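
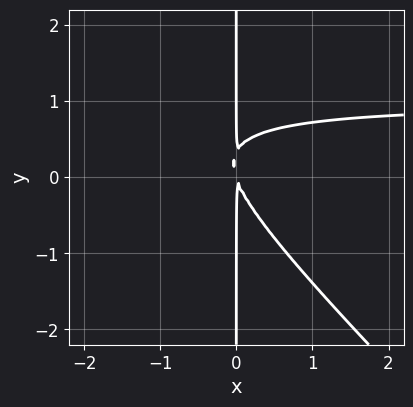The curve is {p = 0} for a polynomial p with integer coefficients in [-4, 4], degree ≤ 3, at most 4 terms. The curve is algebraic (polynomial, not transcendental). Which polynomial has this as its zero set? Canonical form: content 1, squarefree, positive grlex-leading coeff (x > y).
3*x^2*y + 3*x*y^2 - 3*x^2 - x*y

deg p = 3. No degree-2 curve has this shape.
Observable constraints: every point of the y-axis in the box is on the curve.
These observations pin down the coefficients.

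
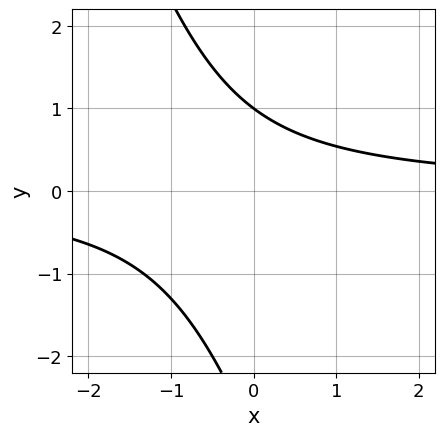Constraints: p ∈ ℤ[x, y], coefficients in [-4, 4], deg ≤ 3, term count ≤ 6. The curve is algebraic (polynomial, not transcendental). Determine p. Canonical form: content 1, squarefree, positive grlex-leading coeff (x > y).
3*x*y + y^2 + 2*y - 3

(a) The degree is 2 — no degree-1 curve has this shape.
(b) From the visible intercepts: it meets the y-axis at y = 1 (among the integer gridlines); it misses every integer gridline on the x-axis.
(c) The integer polynomial consistent with all of this is the stated p.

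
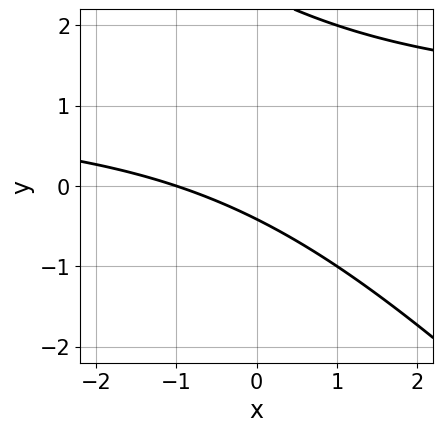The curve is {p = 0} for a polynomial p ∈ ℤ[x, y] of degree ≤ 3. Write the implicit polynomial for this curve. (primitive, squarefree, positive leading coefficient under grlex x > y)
x*y + y^2 - x - 2*y - 1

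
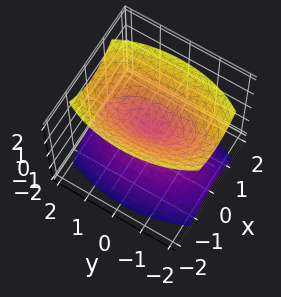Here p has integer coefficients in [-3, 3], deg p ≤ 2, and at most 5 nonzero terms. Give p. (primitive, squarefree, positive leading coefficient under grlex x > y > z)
3*x^2 + y^2 - 2*z^2

(a) There are 2 components. Treating them together as one polynomial.
(b) Degree: two nappes meeting at a single point; a quadric, so deg p = 2.
(c) Symmetries: mirror symmetry x ↦ −x ⇒ only even powers of x; it's symmetric under z → −z, forcing even powers of z; it's symmetric under y → −y, forcing even powers of y.
(d) Checking where it meets the axes: it meets the z-axis at z = 0 (among the integer gridlines); one y-axis crossing is at y = 0; it meets the x-axis at x = 0 (among the integer gridlines).
(e) Matching integer coefficients to the picture gives p.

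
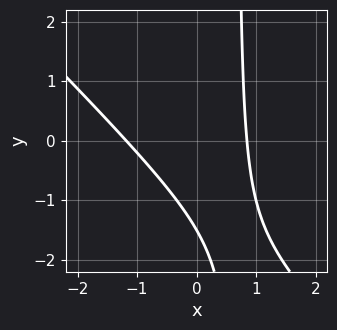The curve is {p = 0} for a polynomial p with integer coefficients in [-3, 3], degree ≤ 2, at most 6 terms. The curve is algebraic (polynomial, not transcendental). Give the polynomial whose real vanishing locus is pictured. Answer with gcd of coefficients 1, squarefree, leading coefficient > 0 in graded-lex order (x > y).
3*x^2 + 3*x*y + x - 2*y - 3

The degree is 2 — a generic line meets the curve in up to 2 points.
The integer polynomial consistent with all of this is the stated p.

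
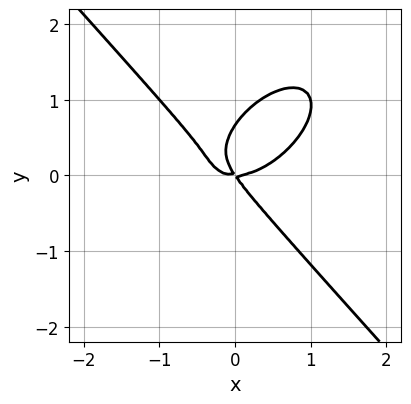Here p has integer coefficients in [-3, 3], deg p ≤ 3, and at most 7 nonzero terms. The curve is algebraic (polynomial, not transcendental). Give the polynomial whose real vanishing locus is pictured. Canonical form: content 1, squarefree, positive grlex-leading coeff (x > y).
3*x^3 - x^2*y + 3*y^3 - 3*x*y - 2*y^2

deg p = 3. The shape is more complex than any degree-2 curve.
From the visible intercepts: it meets the y-axis at y = 0 (among the integer gridlines); one x-axis crossing is at x = 0.
Together with the visible shape, these determine p as stated.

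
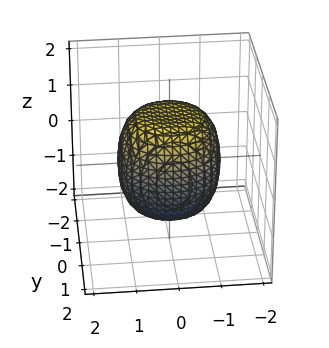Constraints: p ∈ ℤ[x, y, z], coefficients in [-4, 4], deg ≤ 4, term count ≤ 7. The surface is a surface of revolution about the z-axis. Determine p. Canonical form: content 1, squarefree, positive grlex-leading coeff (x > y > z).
deg p = 4. A generic line meets the surface in up to 4 points.
Symmetries: rotational symmetry about the z-axis ⇒ p depends on x, y only through x² + y².
Observable constraints: a circular section at z = 0 has radius between 1 and 2.
Assembling these constraints gives the stated polynomial.

2*x^4 + 4*x^2*y^2 + 2*y^4 - x^2 - y^2 + 2*z^2 - 3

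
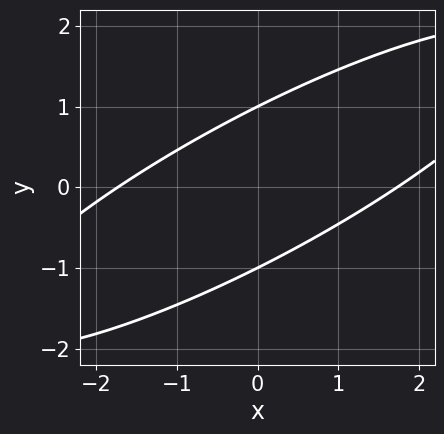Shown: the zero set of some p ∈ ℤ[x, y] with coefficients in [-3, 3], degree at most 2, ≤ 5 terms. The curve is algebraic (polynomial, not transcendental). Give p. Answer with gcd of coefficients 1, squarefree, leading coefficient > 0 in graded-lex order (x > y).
x^2 - 3*x*y + 3*y^2 - 3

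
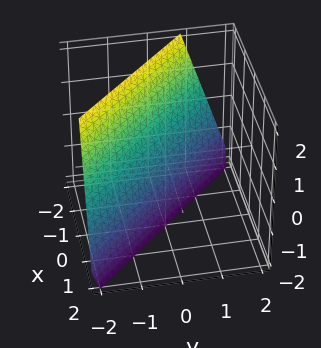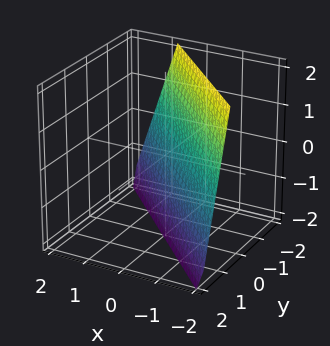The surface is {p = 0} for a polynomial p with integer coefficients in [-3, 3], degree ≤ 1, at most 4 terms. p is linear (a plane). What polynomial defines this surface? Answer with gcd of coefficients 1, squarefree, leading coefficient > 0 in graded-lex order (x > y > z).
(a) deg p = 1.
(b) Checking where it meets the axes: it crosses the z-axis at the gridline z = -2.
(c) Together with the visible shape, these determine p as stated.

3*x + 3*y + z + 2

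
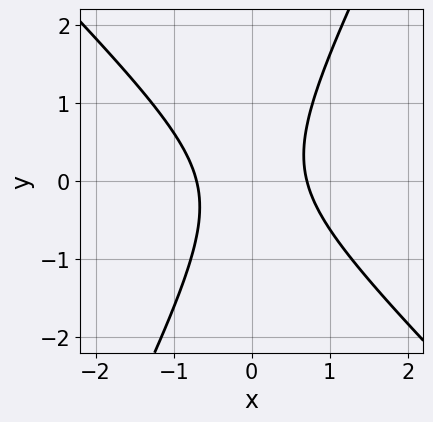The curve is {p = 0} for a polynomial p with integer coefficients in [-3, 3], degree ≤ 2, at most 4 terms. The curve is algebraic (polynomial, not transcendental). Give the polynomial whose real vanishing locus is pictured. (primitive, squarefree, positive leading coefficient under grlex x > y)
(a) Degree: the shape is more complex than any degree-1 curve, so deg p = 2.
(b) From the visible intercepts: the curve avoids every integer y-axis point in the box.
(c) Fitting integer coefficients to these (and the overall shape) gives p.

2*x^2 + x*y - y^2 - 1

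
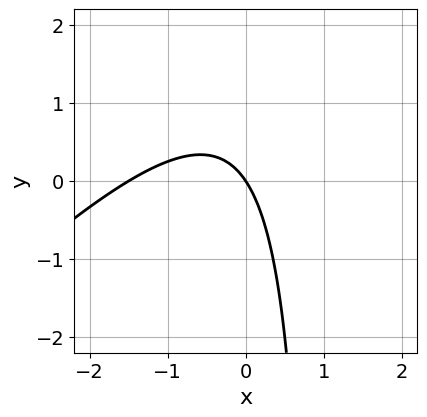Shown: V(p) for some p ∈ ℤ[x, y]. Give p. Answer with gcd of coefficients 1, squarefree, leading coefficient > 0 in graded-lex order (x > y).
First, the degree is 2 — a generic line meets the curve in up to 2 points.
Then, observable constraints: it crosses the x-axis at the gridline x = 0; it crosses the y-axis at the gridline y = 0.
Finally, putting this together gives p.

2*x^2 - 2*x*y + 3*x + 2*y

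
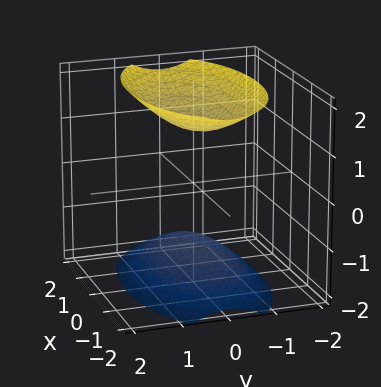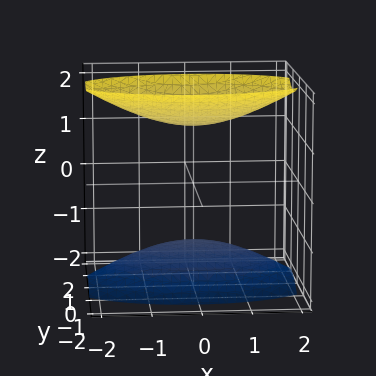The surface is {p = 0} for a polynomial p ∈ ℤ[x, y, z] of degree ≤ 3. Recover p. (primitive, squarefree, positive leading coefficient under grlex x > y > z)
x^2 + 3*y^2 - 2*z^2 + 3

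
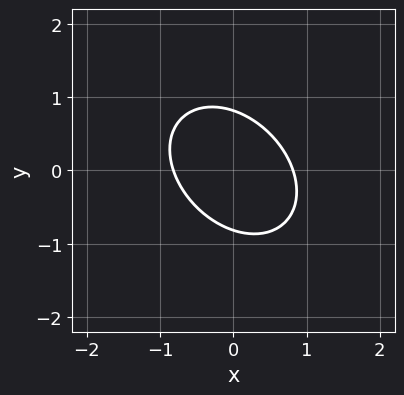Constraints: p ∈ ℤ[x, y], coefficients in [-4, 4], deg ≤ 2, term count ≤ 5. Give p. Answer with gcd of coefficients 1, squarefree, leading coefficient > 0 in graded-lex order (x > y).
3*x^2 + 2*x*y + 3*y^2 - 2

1. Degree: no degree-1 curve has this shape, so deg p = 2.
2. The integer polynomial consistent with all of this is the stated p.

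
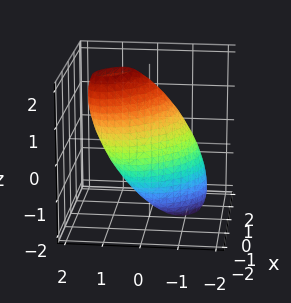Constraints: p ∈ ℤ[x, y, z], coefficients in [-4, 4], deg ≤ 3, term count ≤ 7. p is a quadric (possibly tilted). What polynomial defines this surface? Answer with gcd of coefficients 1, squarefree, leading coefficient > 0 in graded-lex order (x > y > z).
3*x^2 + 3*x*y + 3*y^2 - 2*y*z + z^2 - 3

First, the degree is 2 — the shape is more complex than any degree-1 surface.
Then, observable constraints: among the integer gridlines, it crosses the y-axis at y ∈ {-1, 1}; among the integer gridlines, it crosses the x-axis at x ∈ {-1, 1}.
Finally, fitting integer coefficients to these (and the overall shape) gives p.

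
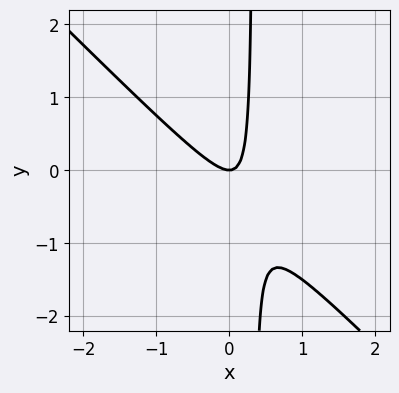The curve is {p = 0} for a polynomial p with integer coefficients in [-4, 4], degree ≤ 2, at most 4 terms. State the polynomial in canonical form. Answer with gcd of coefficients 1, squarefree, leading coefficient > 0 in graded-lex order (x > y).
1. The degree is 2 — no degree-1 curve has this shape.
2. Against the integer gridlines: it meets the y-axis at y = 0 (among the integer gridlines); one x-axis crossing is at x = 0.
3. Putting this together gives p.

3*x^2 + 3*x*y - y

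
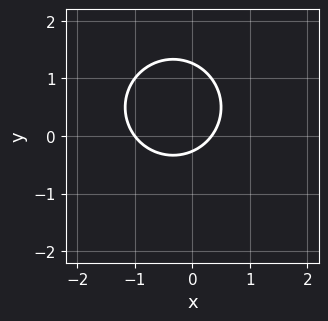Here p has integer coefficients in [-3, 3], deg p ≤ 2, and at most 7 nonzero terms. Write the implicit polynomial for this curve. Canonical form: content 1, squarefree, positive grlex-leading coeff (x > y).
3*x^2 + 3*y^2 + 2*x - 3*y - 1

First, degree: a generic line meets the curve in up to 2 points, so deg p = 2.
Then, against the integer gridlines: it meets the x-axis at x = -1 (among the integer gridlines).
Finally, matching integer coefficients to the picture gives p.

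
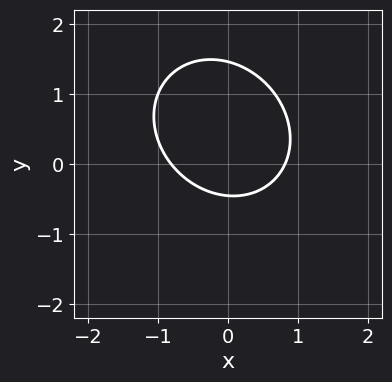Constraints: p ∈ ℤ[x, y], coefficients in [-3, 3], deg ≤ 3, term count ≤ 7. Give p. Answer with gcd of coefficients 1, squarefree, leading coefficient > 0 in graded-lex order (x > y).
1. Degree: a generic line meets the curve in up to 2 points, so deg p = 2.
2. The integer polynomial consistent with all of this is the stated p.

3*x^2 + x*y + 3*y^2 - 3*y - 2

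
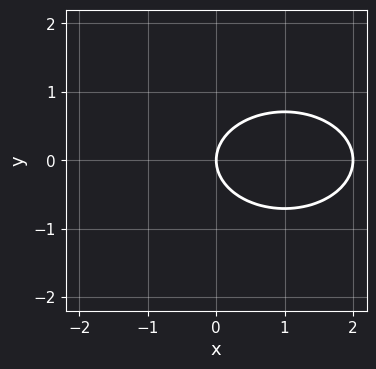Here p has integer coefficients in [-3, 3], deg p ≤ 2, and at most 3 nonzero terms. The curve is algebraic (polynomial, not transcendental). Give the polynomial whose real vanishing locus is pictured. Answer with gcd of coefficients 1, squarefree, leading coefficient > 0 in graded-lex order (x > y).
x^2 + 2*y^2 - 2*x

(a) deg p = 2. No degree-1 curve has this shape.
(b) Symmetries: the y ↦ −y reflection is a symmetry, so y appears only in even powers.
(c) Checking where it meets the axes: the x-axis gridline crossings are at x ∈ {0, 2}; one y-axis crossing is at y = 0.
(d) Together with the visible shape, these determine p as stated.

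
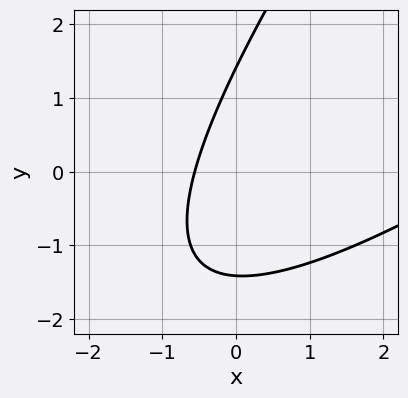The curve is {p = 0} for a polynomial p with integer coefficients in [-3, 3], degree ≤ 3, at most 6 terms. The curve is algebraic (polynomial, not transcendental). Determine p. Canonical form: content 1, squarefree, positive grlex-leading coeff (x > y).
x^2 - 2*x*y + y^2 - 3*x - 2

Degree: no degree-1 curve has this shape, so deg p = 2.
Matching integer coefficients to the picture gives p.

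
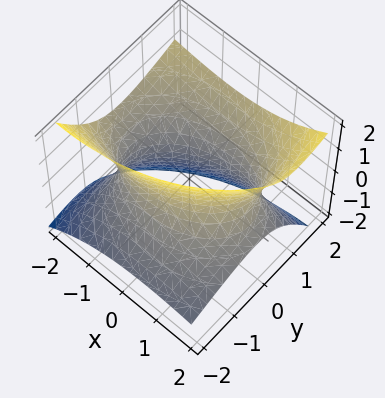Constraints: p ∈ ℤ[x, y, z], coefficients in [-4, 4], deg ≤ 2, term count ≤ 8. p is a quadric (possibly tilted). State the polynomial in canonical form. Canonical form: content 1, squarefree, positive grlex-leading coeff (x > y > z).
(a) deg p = 2. A generic line meets the surface in up to 2 points.
(b) Observable constraints: it misses every integer gridline on the z-axis.
(c) These observations pin down the coefficients.

x^2 + 2*x*z + 2*y^2 - 3*y*z - 2*z^2 - 3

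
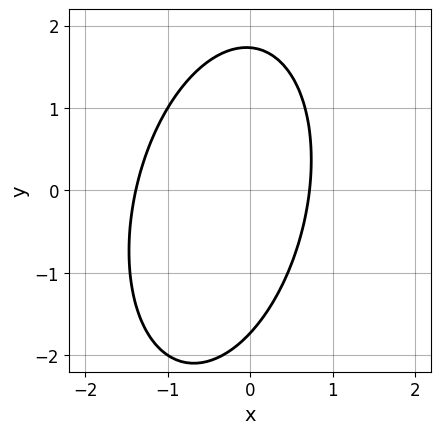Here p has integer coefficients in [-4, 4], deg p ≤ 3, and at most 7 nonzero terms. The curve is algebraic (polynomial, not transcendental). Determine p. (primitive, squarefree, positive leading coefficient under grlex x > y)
deg p = 2. The shape is more complex than any degree-1 curve.
Putting this together gives p.

3*x^2 - x*y + y^2 + 2*x - 3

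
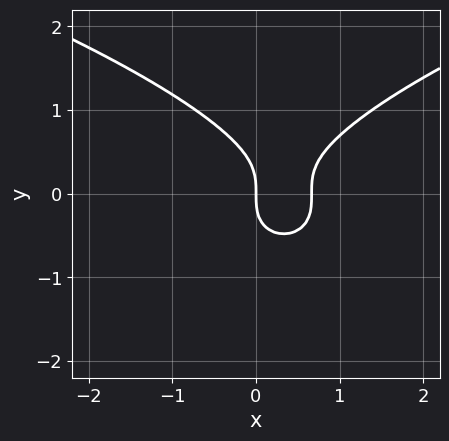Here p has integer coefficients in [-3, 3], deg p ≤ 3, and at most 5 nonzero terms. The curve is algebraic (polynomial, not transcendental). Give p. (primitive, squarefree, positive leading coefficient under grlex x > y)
Degree: no degree-2 curve has this shape, so deg p = 3.
Reading off the gridlines: it crosses the y-axis at the gridline y = 0; it meets the x-axis at x = 0 (among the integer gridlines).
These observations pin down the coefficients.

3*y^3 - 3*x^2 + 2*x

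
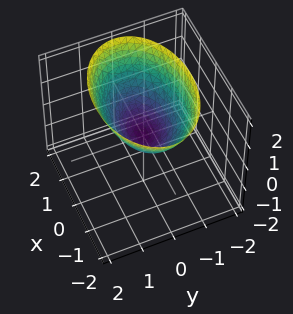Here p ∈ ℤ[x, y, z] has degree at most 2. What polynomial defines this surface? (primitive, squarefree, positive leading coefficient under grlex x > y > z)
x^2 + 2*y^2 - 2*z

First, degree: a paraboloid; a quadric, so deg p = 2.
Then, symmetries: mirror symmetry y ↦ −y ⇒ only even powers of y; it's symmetric under x → −x, forcing even powers of x.
Next, from the visible intercepts: it meets the y-axis at y = 0 (among the integer gridlines); one z-axis crossing is at z = 0.
Finally, matching integer coefficients to the picture gives p.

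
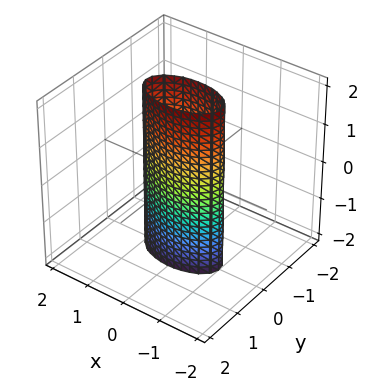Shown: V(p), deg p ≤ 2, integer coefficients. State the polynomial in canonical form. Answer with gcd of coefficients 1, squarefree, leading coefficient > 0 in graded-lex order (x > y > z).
deg p = 2. Constant cross-section along one axis; a quadric.
Symmetries: the y ↦ −y reflection is a symmetry, so y appears only in even powers; it's symmetric under x → −x, forcing even powers of x; mirror symmetry z ↦ −z ⇒ only even powers of z.
Against the integer gridlines: it misses every integer gridline on the z-axis; among the integer gridlines, it crosses the x-axis at x ∈ {-1, 1}.
These observations pin down the coefficients.

x^2 + 3*y^2 - 1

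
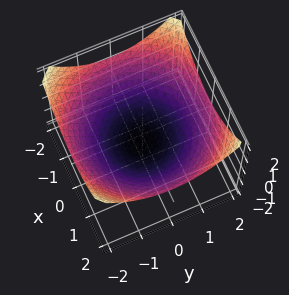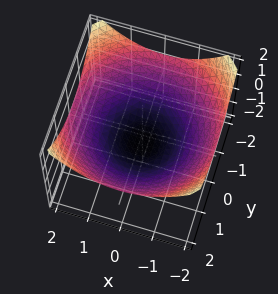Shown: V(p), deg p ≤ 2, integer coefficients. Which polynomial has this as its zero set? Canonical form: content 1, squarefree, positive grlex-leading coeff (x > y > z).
Degree: the shape is more complex than any degree-1 surface, so deg p = 2.
Symmetry: the z-axis is an axis of rotation, so x and y enter only as x² + y².
Against the integer gridlines: a circular section at z = 0 has radius between 1 and 2.
Putting this together gives p.

x^2 + y^2 - 3*z - 2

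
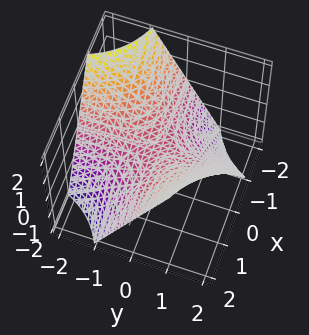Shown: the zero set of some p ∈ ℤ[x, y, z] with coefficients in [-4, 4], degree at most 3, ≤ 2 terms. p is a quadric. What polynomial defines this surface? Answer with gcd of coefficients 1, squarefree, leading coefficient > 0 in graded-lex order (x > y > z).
1. deg p = 2.
2. Checking where it meets the axes: every point of the x-axis in the box is on the surface; the visible y-axis segment lies entirely on the surface; one z-axis crossing is at z = 0.
3. Putting this together gives p.

x*y - z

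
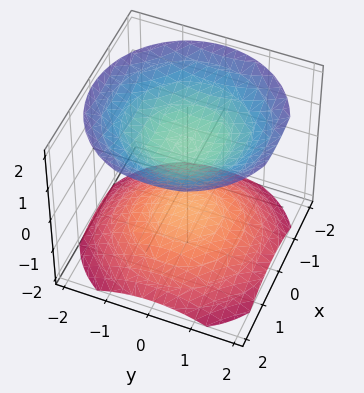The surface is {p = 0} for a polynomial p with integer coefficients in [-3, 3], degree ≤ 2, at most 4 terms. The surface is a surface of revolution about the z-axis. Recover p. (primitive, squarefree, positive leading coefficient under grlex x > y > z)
First, there are 2 components. Treating them together as one polynomial.
Next, the degree is 2 — a generic line meets the surface in up to 2 points.
Next, symmetries: the z-axis is an axis of rotation, so x and y enter only as x² + y².
Then, from the axis intercepts and sections: no y-intercept at any integer in the box; no x-intercept at any integer in the box.
Finally, together with the visible shape, these determine p as stated. Check: (0, 0, -1) on the z-axis lies on the surface, and p(0, 0, -1) = 0. ✓

2*x^2 + 2*y^2 - 3*z^2 + 3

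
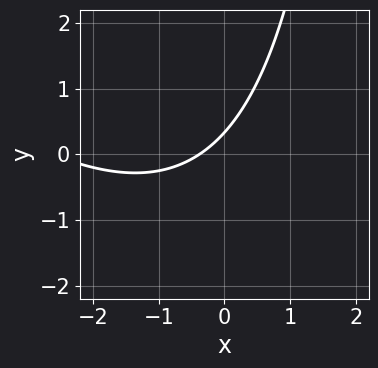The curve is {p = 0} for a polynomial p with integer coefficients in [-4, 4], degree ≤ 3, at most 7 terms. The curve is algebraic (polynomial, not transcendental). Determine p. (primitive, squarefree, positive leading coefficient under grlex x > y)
deg p = 2. A generic line meets the curve in up to 2 points.
Putting this together gives p.

x^2 + x*y + 3*x - 3*y + 1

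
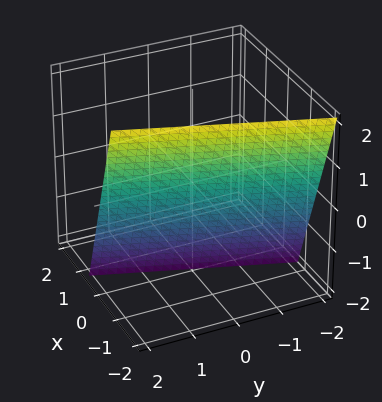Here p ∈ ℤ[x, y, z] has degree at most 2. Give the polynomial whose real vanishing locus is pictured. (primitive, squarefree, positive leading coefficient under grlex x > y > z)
3*x - y + z + 2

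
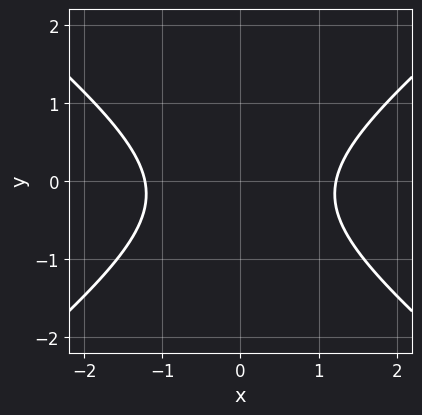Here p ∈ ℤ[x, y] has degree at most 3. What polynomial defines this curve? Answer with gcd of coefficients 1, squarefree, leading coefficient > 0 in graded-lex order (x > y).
First, the degree is 2 — the shape is more complex than any degree-1 curve.
Next, symmetries: the x ↦ −x reflection is a symmetry, so x appears only in even powers.
Then, from the axis intercepts and sections: it misses every integer gridline on the y-axis.
Finally, solving for integer coefficients yields p as stated.

2*x^2 - 3*y^2 - y - 3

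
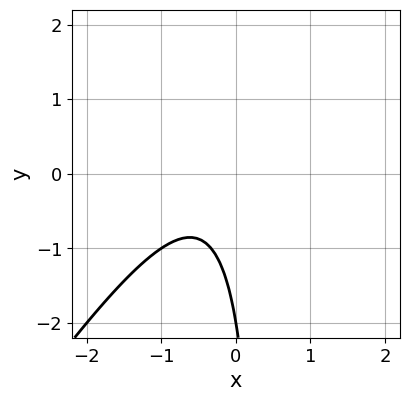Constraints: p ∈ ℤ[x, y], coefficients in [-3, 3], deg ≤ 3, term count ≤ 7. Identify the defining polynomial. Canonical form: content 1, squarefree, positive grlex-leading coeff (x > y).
Degree: the shape is more complex than any degree-1 curve, so deg p = 2.
Reading off the gridlines: it misses every integer gridline on the x-axis; one y-axis crossing is at y = -2.
Fitting integer coefficients to these (and the overall shape) gives p.

3*x^2 - 2*x*y + 2*x + y + 2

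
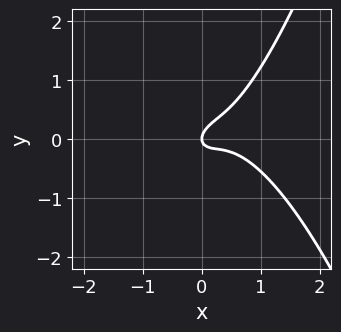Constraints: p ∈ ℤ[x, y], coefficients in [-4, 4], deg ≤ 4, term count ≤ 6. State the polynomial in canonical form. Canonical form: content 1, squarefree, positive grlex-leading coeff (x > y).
3*x^3 - 2*x^2 + 2*x*y - 3*y^2 + x

Degree: a generic line meets the curve in up to 3 points, so deg p = 3.
From the axis intercepts and sections: it meets the x-axis at x = 0 (among the integer gridlines); it crosses the y-axis at the gridline y = 0.
Fitting integer coefficients to these (and the overall shape) gives p.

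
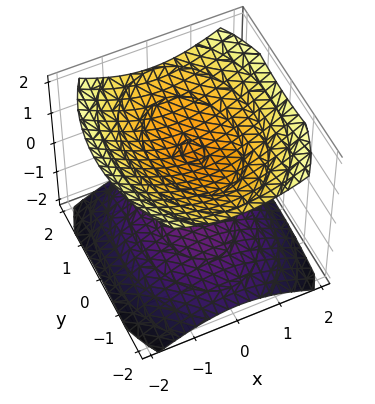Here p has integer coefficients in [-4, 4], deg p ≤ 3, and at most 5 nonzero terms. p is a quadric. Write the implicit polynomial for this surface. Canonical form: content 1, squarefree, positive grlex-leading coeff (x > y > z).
2*x^2 + y^2 - 3*z^2 + 3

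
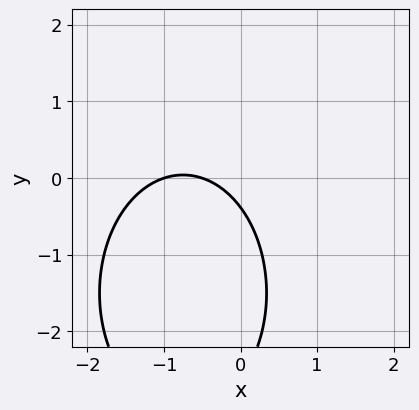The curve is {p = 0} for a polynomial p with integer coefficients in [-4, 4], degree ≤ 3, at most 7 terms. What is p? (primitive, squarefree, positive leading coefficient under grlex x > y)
2*x^2 + y^2 + 3*x + 3*y + 1

(a) Degree: no degree-1 curve has this shape, so deg p = 2.
(b) Observable constraints: one x-axis crossing is at x = -1.
(c) These observations pin down the coefficients.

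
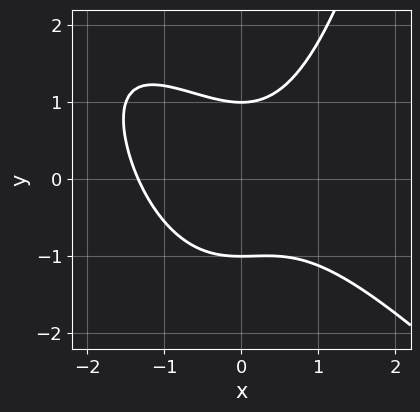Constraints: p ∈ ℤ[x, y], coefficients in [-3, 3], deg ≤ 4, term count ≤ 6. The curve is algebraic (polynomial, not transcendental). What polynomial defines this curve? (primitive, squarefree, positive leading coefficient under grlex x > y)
2*x^3 + 2*x^2*y + x^2 - 3*y^2 + 3

(a) The degree is 3 — a generic line meets the curve in up to 3 points.
(b) Reading off the gridlines: the y-axis gridline crossings are at y ∈ {-1, 1}.
(c) Matching integer coefficients to the picture gives p.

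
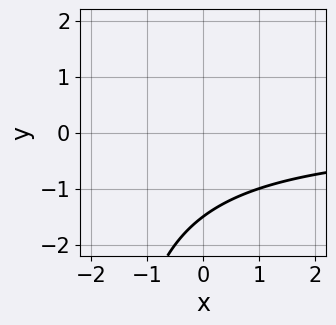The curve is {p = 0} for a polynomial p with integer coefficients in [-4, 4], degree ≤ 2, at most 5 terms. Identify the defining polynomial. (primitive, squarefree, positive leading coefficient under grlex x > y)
(a) Degree: the shape is more complex than any degree-1 curve, so deg p = 2.
(b) Observable constraints: the curve avoids every integer x-axis point in the box.
(c) The integer polynomial consistent with all of this is the stated p.

x*y + 2*y + 3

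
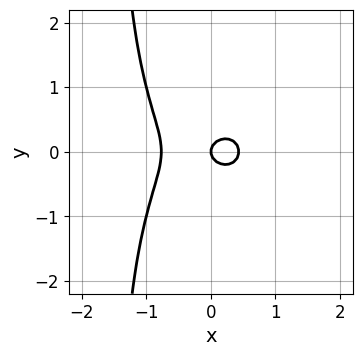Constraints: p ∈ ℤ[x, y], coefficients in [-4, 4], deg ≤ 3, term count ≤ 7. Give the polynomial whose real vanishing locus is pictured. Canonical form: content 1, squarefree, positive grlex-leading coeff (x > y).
3*x^3 + 2*x*y^2 + x^2 + 3*y^2 - x

deg p = 3. A generic line meets the curve in up to 3 points.
Symmetries: it's symmetric under y → −y, forcing even powers of y.
Against the integer gridlines: one y-axis crossing is at y = 0; it crosses the x-axis at the gridline x = 0.
The integer polynomial consistent with all of this is the stated p.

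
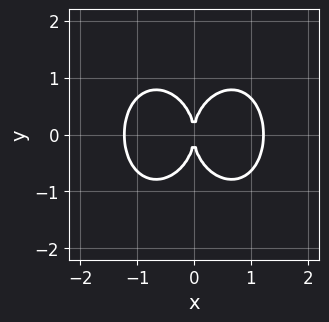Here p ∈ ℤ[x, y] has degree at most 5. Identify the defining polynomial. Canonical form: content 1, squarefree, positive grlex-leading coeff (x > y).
1. The degree is 4 — no degree-3 curve has this shape.
2. Symmetries: the x ↦ −x reflection is a symmetry, so x appears only in even powers; mirror symmetry y ↦ −y ⇒ only even powers of y.
3. Against the integer gridlines: one x-axis crossing is at x = 0; it crosses the y-axis at the gridline y = 0.
4. Solving for integer coefficients yields p as stated.

2*x^4 + 2*x^2*y^2 + y^4 - 3*x^2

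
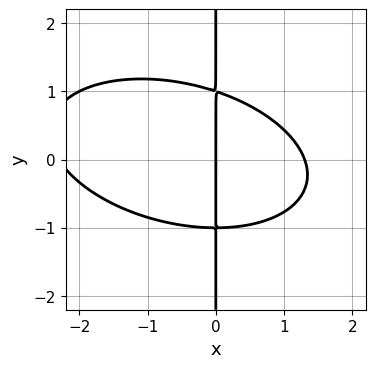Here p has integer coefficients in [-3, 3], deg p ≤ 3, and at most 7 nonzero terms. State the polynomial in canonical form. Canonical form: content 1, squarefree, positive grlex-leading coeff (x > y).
1. The degree is 3 — the shape is more complex than any degree-2 curve.
2. Reading off the gridlines: it crosses the x-axis at the gridline x = 0; every point of the y-axis in the box is on the curve.
3. Solving for integer coefficients yields p as stated.

x^3 + x^2*y + 3*x*y^2 + x^2 - 3*x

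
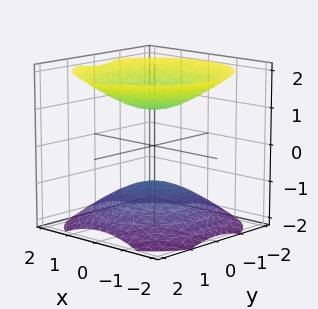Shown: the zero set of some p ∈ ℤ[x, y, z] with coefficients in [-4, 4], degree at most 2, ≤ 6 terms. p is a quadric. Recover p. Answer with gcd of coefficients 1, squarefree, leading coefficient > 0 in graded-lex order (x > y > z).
First, I count 2 distinct pieces. Treating them together as one polynomial.
Next, deg p = 2. Two separate bowl-shaped sheets opening away from each other; a quadric.
Next, symmetries: it's symmetric under z → −z, forcing even powers of z; rotational symmetry about the z-axis ⇒ p depends on x, y only through x² + y².
Then, from the axis intercepts and sections: the surface avoids every integer y-axis point in the box; among the integer gridlines, it crosses the z-axis at z ∈ {-1, 1}; the surface avoids every integer x-axis point in the box.
Finally, together with the visible shape, these determine p as stated.

2*x^2 + 2*y^2 - 3*z^2 + 3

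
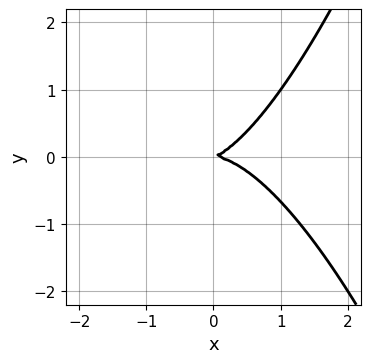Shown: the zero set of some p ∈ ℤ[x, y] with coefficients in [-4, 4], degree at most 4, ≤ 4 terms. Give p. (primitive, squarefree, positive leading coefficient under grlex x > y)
Degree: a generic line meets the curve in up to 3 points, so deg p = 3.
From the axis intercepts and sections: one x-axis crossing is at x = 0; it meets the y-axis at y = 0 (among the integer gridlines).
Solving for integer coefficients yields p as stated.

2*x^3 + x*y - 3*y^2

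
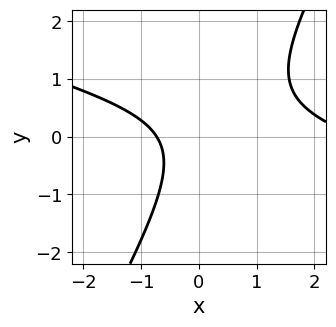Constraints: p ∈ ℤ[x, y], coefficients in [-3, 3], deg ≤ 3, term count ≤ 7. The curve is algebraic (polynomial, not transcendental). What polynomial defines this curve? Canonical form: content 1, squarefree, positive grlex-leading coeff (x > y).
x^2 + 3*x*y - 2*y^2 - 2*x - 2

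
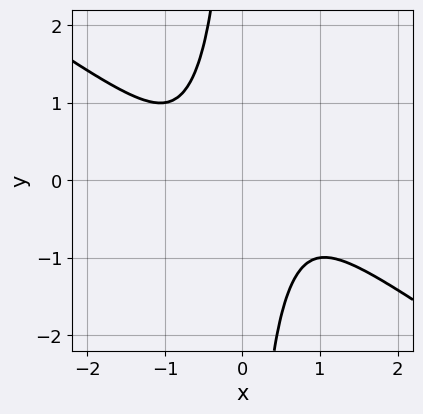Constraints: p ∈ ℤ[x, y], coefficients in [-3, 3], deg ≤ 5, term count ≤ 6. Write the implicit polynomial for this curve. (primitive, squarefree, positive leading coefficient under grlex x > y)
3*x^4 + 3*x^3*y - 2*x^2*y^2 + 2

Degree: the shape is more complex than any degree-3 curve, so deg p = 4.
Checking where it meets the axes: no y-intercept at any integer in the box; no x-intercept at any integer in the box.
Together with the visible shape, these determine p as stated.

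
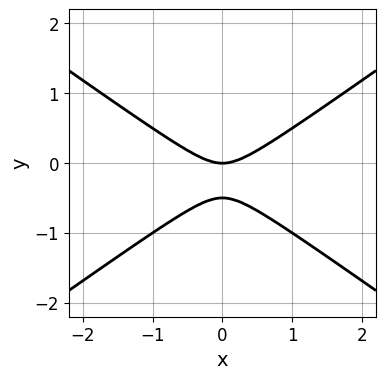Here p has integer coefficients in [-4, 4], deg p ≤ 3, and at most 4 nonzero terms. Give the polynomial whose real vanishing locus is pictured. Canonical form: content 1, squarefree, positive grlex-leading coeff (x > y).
1. Degree: a generic line meets the curve in up to 2 points, so deg p = 2.
2. Symmetries: mirror symmetry x ↦ −x ⇒ only even powers of x.
3. Reading off the gridlines: one y-axis crossing is at y = 0; one x-axis crossing is at x = 0.
4. Assembling these constraints gives the stated polynomial.

x^2 - 2*y^2 - y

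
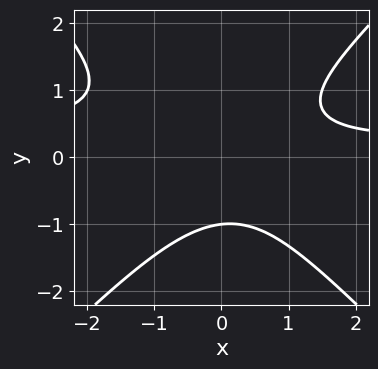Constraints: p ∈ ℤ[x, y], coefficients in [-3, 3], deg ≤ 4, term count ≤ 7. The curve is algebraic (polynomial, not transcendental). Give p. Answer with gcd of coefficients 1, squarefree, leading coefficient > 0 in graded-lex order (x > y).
1. deg p = 3. No degree-2 curve has this shape.
2. From the axis intercepts and sections: it meets the y-axis at y = -1 (among the integer gridlines); the curve avoids every integer x-axis point in the box.
3. Matching integer coefficients to the picture gives p.

3*x^2*y - 3*y^3 - x^2 + x - 3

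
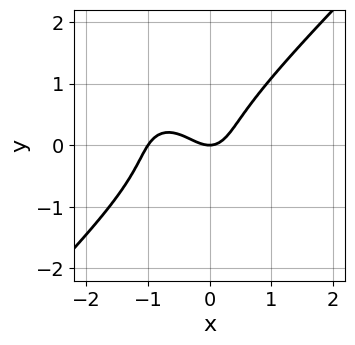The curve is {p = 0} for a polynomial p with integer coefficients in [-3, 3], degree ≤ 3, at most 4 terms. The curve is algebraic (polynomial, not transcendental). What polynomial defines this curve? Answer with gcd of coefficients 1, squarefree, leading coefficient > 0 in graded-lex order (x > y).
3*x^3 - 3*y^3 + 3*x^2 - 2*y

Degree: a generic line meets the curve in up to 3 points, so deg p = 3.
Against the integer gridlines: the x-axis gridline crossings are at x ∈ {-1, 0}; it crosses the y-axis at the gridline y = 0.
These observations pin down the coefficients.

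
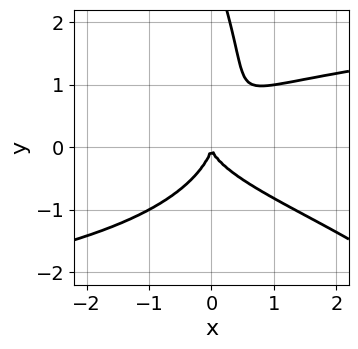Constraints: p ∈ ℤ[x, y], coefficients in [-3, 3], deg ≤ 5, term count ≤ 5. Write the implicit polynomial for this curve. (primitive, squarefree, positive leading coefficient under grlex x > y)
2*x*y^3 + y^4 + 3*x*y^2 - 3*y^3 - 3*x^2

deg p = 4.
Against the integer gridlines: it crosses the x-axis at the gridline x = 0; it crosses the y-axis at the gridline y = 0.
The integer polynomial consistent with all of this is the stated p.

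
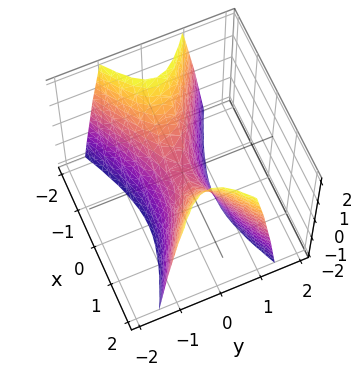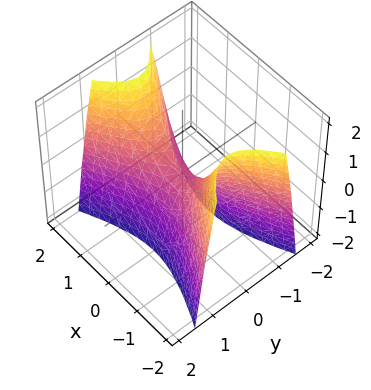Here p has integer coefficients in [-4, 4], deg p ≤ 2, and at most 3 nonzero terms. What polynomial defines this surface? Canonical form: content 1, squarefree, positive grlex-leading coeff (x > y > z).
(a) Degree: a saddle surface; a quadric, so deg p = 2.
(b) Symmetries: it's symmetric under y → −y, forcing even powers of y; mirror symmetry x ↦ −x ⇒ only even powers of x.
(c) Checking where it meets the axes: one y-axis crossing is at y = 0; it crosses the x-axis at the gridline x = 0; one z-axis crossing is at z = 0.
(d) Fitting integer coefficients to these (and the overall shape) gives p.

x^2 - 3*y^2 - z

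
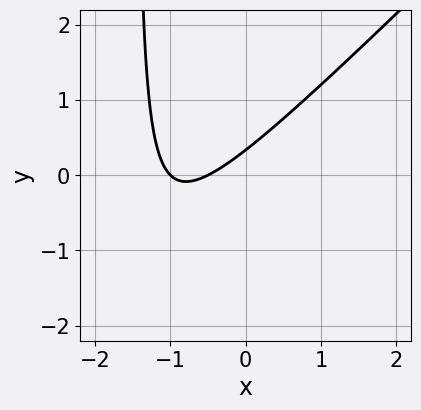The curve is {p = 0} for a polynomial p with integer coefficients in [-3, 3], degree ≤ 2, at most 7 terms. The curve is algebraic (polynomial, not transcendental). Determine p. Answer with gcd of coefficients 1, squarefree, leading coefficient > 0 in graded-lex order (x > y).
2*x^2 - 2*x*y + 3*x - 3*y + 1

(a) The degree is 2 — the shape is more complex than any degree-1 curve.
(b) From the axis intercepts and sections: it meets the x-axis at x = -1 (among the integer gridlines).
(c) Assembling these constraints gives the stated polynomial.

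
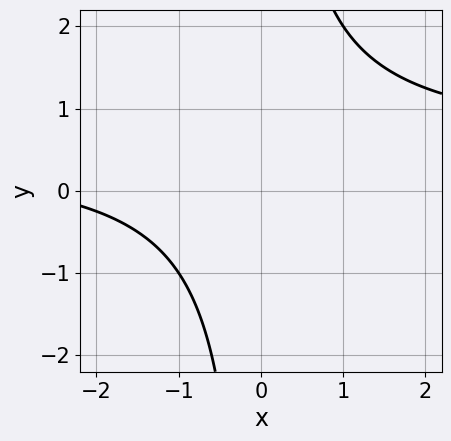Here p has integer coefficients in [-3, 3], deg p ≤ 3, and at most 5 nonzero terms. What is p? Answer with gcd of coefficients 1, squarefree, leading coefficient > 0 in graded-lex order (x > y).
2*x*y - x - 3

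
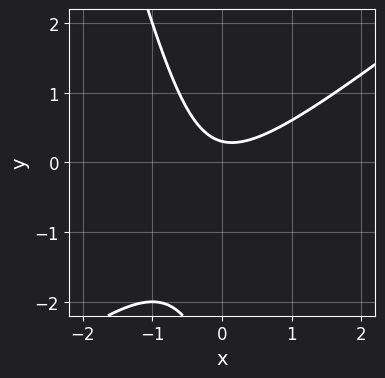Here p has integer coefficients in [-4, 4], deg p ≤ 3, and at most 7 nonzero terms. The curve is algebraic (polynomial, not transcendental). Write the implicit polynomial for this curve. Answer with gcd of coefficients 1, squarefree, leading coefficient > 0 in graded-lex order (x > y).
3*x^2 - 3*x*y - y^2 - 3*y + 1

The degree is 2 — the shape is more complex than any degree-1 curve.
From the axis intercepts and sections: it misses every integer gridline on the x-axis.
Assembling these constraints gives the stated polynomial.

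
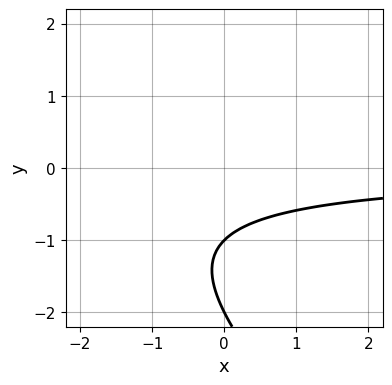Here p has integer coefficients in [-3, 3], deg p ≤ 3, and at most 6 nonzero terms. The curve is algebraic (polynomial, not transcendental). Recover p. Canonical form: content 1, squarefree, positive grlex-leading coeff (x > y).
x*y + y^2 + 3*y + 2

First, the degree is 2 — a generic line meets the curve in up to 2 points.
Then, against the integer gridlines: among the integer gridlines, it crosses the y-axis at y ∈ {-2, -1}; it misses every integer gridline on the x-axis.
Finally, together with the visible shape, these determine p as stated.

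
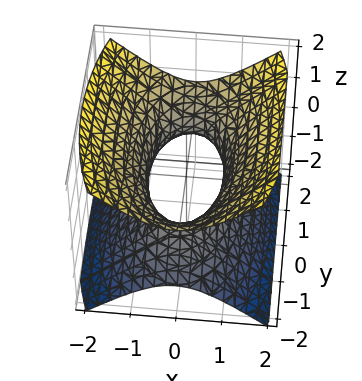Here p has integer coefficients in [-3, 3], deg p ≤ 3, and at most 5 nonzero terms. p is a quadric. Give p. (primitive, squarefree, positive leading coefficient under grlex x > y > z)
1. Degree: an hourglass — one-sheet hyperboloid; a quadric, so deg p = 2.
2. Symmetries: the x ↦ −x reflection is a symmetry, so x appears only in even powers; mirror symmetry y ↦ −y ⇒ only even powers of y; the z ↦ −z reflection is a symmetry, so z appears only in even powers.
3. From the axis intercepts and sections: the surface avoids every integer z-axis point in the box.
4. The integer polynomial consistent with all of this is the stated p.

3*x^2 + y^2 - 3*z^2 - 2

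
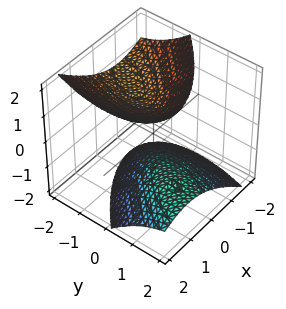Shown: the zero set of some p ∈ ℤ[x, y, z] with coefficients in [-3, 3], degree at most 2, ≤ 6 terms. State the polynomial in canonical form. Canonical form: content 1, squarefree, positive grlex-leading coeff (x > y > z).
There are 2 components. Treating them together as one polynomial.
The degree is 2 — no degree-1 surface has this shape.
From the visible intercepts: it misses every integer gridline on the y-axis; among the integer gridlines, it crosses the z-axis at z ∈ {-1, 1}; the surface avoids every integer x-axis point in the box.
Assembling these constraints gives the stated polynomial.

2*x^2 - 2*x*y + y^2 + 2*y*z - 2*z^2 + 2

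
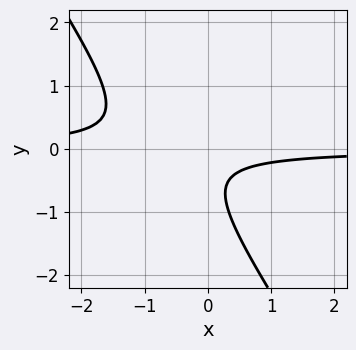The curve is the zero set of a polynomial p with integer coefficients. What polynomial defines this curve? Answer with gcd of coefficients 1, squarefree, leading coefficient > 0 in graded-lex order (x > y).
3*x*y + 2*y^2 + 2*y + 1

1. deg p = 2. The shape is more complex than any degree-1 curve.
2. Reading off the gridlines: the curve avoids every integer y-axis point in the box; it misses every integer gridline on the x-axis.
3. Solving for integer coefficients yields p as stated.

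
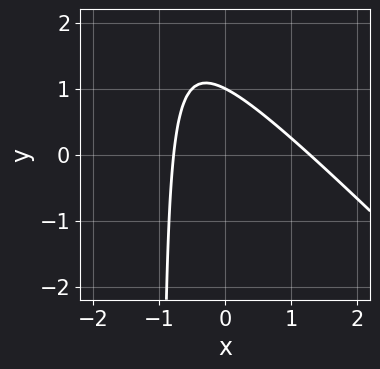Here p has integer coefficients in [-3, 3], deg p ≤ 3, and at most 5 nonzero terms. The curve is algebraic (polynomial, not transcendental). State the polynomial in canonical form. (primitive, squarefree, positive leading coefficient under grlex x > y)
2*x^2 + 2*x*y - x + 2*y - 2

deg p = 2. A generic line meets the curve in up to 2 points.
Against the integer gridlines: it meets the y-axis at y = 1 (among the integer gridlines).
Together with the visible shape, these determine p as stated.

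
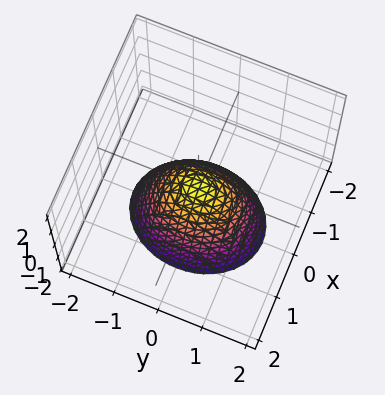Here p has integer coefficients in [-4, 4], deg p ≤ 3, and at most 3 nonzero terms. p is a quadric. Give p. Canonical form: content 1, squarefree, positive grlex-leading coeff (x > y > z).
3*x^2 + 2*y^2 + 2*z

1. deg p = 2.
2. Symmetries: mirror symmetry x ↦ −x ⇒ only even powers of x; it's symmetric under y → −y, forcing even powers of y.
3. Checking where it meets the axes: it crosses the z-axis at the gridline z = 0; one y-axis crossing is at y = 0; one x-axis crossing is at x = 0.
4. Assembling these constraints gives the stated polynomial.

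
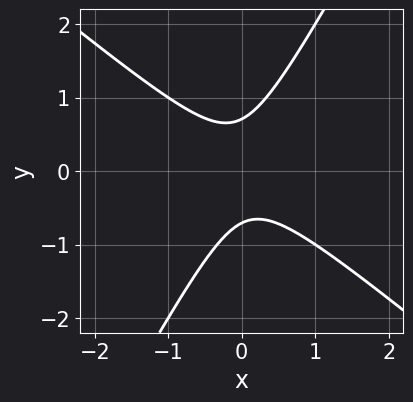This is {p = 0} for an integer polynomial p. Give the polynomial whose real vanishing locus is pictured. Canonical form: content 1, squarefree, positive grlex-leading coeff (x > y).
3*x^2 + 2*x*y - 2*y^2 + 1

First, the degree is 2 — no degree-1 curve has this shape.
Then, observable constraints: no x-intercept at any integer in the box.
Finally, matching integer coefficients to the picture gives p.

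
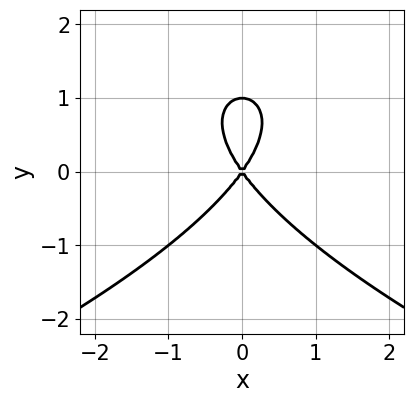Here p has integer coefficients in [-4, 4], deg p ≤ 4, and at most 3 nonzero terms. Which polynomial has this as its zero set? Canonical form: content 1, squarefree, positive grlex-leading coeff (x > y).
y^3 + 2*x^2 - y^2

deg p = 3. The shape is more complex than any degree-2 curve.
Symmetries: mirror symmetry x ↦ −x ⇒ only even powers of x.
From the axis intercepts and sections: it meets the x-axis at x = 0 (among the integer gridlines); the y-axis gridline crossings are at y ∈ {0, 1}.
Assembling these constraints gives the stated polynomial.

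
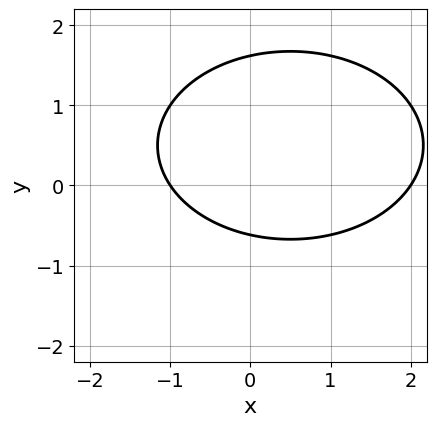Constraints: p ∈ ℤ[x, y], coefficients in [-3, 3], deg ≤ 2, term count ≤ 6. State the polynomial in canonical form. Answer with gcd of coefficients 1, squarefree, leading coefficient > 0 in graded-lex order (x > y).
The degree is 2 — no degree-1 curve has this shape.
Checking where it meets the axes: among the integer gridlines, it crosses the x-axis at x ∈ {-1, 2}.
The integer polynomial consistent with all of this is the stated p.

x^2 + 2*y^2 - x - 2*y - 2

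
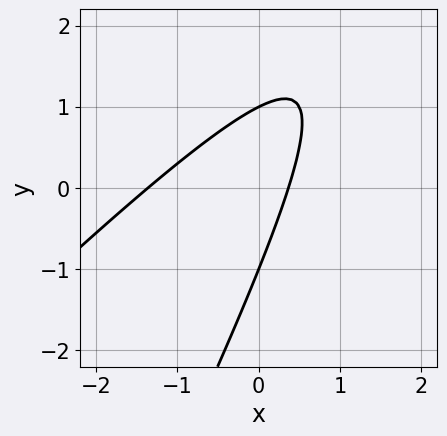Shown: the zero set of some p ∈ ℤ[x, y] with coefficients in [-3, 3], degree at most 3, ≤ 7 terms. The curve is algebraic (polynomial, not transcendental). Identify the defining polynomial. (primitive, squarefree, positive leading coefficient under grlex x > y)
Degree: a generic line meets the curve in up to 2 points, so deg p = 2.
Reading off the gridlines: among the integer gridlines, it crosses the y-axis at y ∈ {-1, 1}.
The integer polynomial consistent with all of this is the stated p.

2*x^2 - 3*x*y + y^2 + 2*x - 1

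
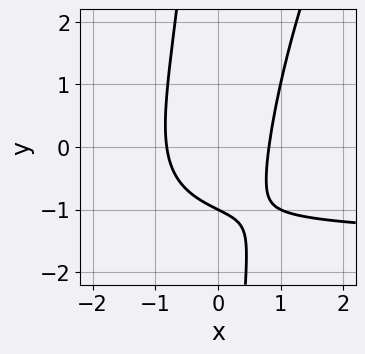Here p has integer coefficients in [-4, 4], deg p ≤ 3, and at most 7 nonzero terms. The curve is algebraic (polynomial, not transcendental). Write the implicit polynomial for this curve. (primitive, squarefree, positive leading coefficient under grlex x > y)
2*x^2*y - x*y^2 + 3*x^2 - 2*y - 2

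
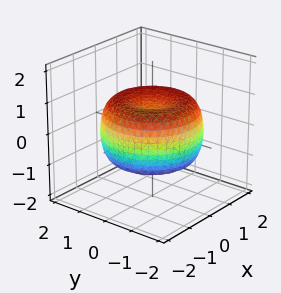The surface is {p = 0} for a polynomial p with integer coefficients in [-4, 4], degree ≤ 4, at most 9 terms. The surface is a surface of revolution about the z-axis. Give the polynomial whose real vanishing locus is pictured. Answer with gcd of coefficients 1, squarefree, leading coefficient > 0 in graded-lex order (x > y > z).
(a) deg p = 4.
(b) Symmetries: the surface is invariant under rotation about z: p = q(x² + y², z).
(c) Checking where it meets the axes: a circular section at z = -1 has radius exactly 1.
(d) These observations pin down the coefficients.

x^4 + 2*x^2*y^2 + y^4 - 2*x^2 - 2*y^2 + 2*z^2 - 1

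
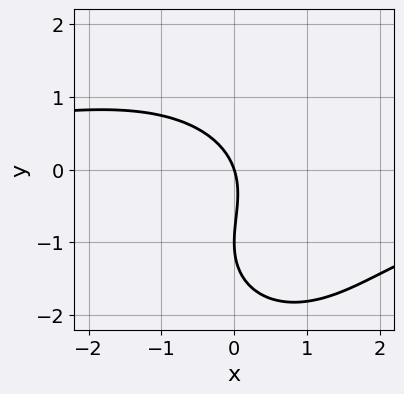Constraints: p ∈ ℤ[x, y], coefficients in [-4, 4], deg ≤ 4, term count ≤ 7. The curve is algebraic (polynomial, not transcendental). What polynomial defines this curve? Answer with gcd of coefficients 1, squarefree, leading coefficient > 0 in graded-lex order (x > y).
x^2*y + y^3 + 2*y^2 + 3*x + y

First, the degree is 3 — a generic line meets the curve in up to 3 points.
Then, against the integer gridlines: it meets the x-axis at x = 0 (among the integer gridlines); the y-axis gridline crossings are at y ∈ {-1, 0}.
Finally, these observations pin down the coefficients.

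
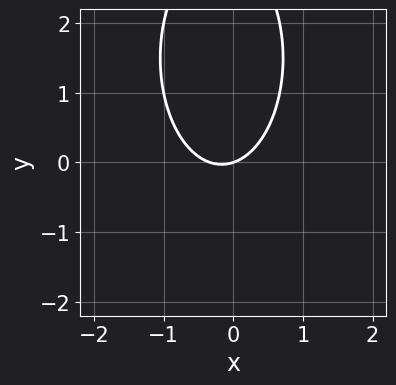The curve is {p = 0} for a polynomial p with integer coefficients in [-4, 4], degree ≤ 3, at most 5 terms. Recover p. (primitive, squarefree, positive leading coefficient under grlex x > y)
3*x^2 + y^2 + x - 3*y

Degree: the shape is more complex than any degree-1 curve, so deg p = 2.
Observable constraints: one x-axis crossing is at x = 0; one y-axis crossing is at y = 0.
Matching integer coefficients to the picture gives p.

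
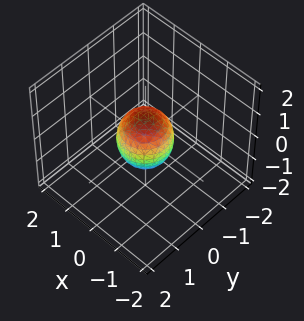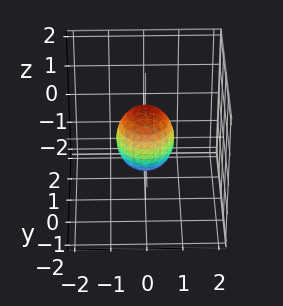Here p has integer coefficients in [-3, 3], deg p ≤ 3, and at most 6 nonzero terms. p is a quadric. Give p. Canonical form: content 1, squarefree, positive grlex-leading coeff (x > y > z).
(a) deg p = 2. Bounded and convex; a quadric.
(b) Symmetries: mirror symmetry z ↦ −z ⇒ only even powers of z; rotational symmetry about the z-axis ⇒ p depends on x, y only through x² + y².
(c) From the visible intercepts: the z-axis gridline crossings are at z ∈ {-1, 1}; a circular section at z = 0 has radius between 0 and 1.
(d) Fitting integer coefficients to these (and the overall shape) gives p.

3*x^2 + 3*y^2 + 2*z^2 - 2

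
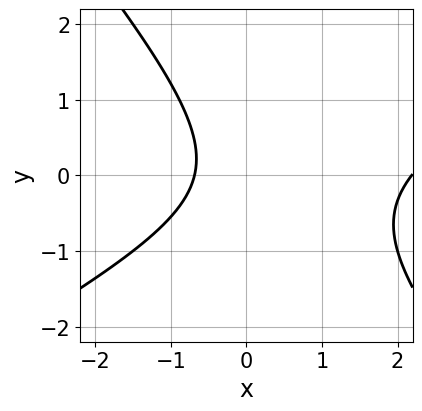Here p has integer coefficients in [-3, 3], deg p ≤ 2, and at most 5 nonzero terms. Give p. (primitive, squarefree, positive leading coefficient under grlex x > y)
First, deg p = 2.
Next, checking where it meets the axes: no y-intercept at any integer in the box.
Finally, putting this together gives p.

2*x^2 - 2*x*y - 3*y^2 - 3*x - 3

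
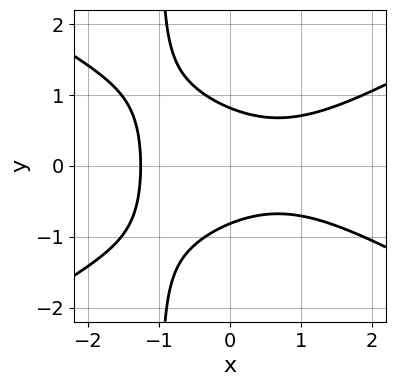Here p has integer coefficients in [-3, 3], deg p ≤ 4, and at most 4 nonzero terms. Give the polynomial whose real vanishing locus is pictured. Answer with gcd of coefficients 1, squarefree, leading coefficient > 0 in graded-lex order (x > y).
1. Degree: no degree-2 curve has this shape, so deg p = 3.
2. Symmetries: it's symmetric under y → −y, forcing even powers of y.
3. Fitting integer coefficients to these (and the overall shape) gives p.

x^3 - 3*x*y^2 - 3*y^2 + 2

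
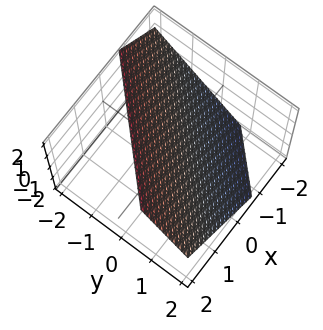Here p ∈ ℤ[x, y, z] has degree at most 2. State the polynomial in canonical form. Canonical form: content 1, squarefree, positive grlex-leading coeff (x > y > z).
(a) deg p = 1.
(b) Solving for integer coefficients yields p as stated.

3*x - 3*y - 3*z + 2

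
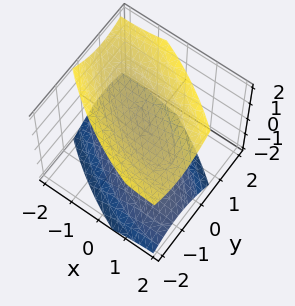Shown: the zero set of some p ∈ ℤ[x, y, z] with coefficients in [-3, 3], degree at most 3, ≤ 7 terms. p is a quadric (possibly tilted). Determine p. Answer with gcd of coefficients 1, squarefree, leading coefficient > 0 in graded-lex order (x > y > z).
x^2 + 2*x*y + 2*y^2 - 2*z^2 + 2

(a) The picture has 2 separate pieces. Treating them together as one polynomial.
(b) Degree: no degree-1 surface has this shape, so deg p = 2.
(c) Against the integer gridlines: no y-intercept at any integer in the box; among the integer gridlines, it crosses the z-axis at z ∈ {-1, 1}.
(d) Matching integer coefficients to the picture gives p.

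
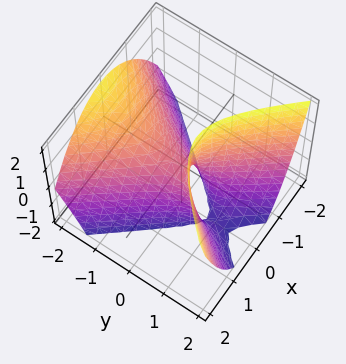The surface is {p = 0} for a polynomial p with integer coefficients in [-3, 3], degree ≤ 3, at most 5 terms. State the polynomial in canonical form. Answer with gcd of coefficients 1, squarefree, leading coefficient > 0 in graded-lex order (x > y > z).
First, deg p = 2. A generic line meets the surface in up to 2 points.
Next, observable constraints: it meets the z-axis at z = 0 (among the integer gridlines); it meets the y-axis at y = 0 (among the integer gridlines); it meets the x-axis at x = 0 (among the integer gridlines).
Finally, assembling these constraints gives the stated polynomial.

3*x^2 - 2*y^2 - 2*y*z + z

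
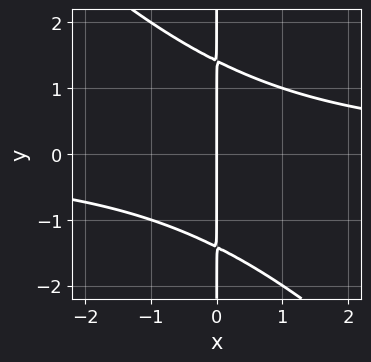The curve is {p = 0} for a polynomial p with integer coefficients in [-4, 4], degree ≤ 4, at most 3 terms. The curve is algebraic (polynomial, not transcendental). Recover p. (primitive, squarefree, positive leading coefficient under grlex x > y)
(a) Degree: no degree-2 curve has this shape, so deg p = 3.
(b) Checking where it meets the axes: the visible y-axis segment lies entirely on the curve; one x-axis crossing is at x = 0.
(c) Solving for integer coefficients yields p as stated.

x^2*y + x*y^2 - 2*x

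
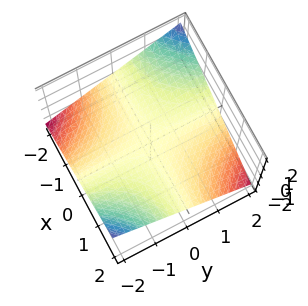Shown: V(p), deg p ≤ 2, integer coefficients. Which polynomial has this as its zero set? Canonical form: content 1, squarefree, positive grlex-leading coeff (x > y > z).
x*y + 3*z

Degree: a hyperbolic paraboloid; a quadric, so deg p = 2.
Against the integer gridlines: the visible x-axis segment lies entirely on the surface; every point of the y-axis in the box is on the surface; it meets the z-axis at z = 0 (among the integer gridlines).
Putting this together gives p.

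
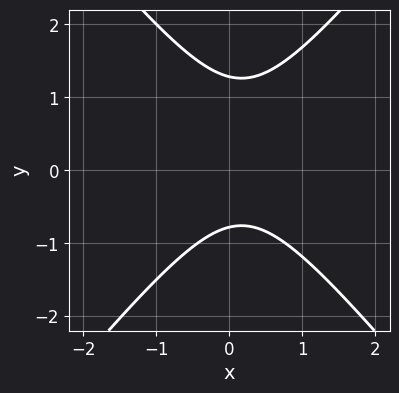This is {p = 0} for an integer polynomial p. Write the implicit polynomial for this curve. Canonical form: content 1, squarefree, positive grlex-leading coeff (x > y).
3*x^2 - 2*y^2 - x + y + 2

1. Degree: no degree-1 curve has this shape, so deg p = 2.
2. Against the integer gridlines: no x-intercept at any integer in the box.
3. Assembling these constraints gives the stated polynomial.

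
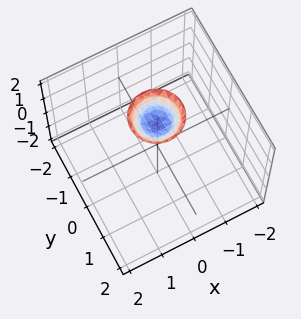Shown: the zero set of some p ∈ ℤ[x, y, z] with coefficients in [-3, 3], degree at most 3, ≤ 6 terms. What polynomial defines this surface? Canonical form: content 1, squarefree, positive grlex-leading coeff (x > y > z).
First, deg p = 2. The shape is more complex than any degree-1 surface.
Then, symmetries: rotational symmetry about the z-axis ⇒ p depends on x, y only through x² + y².
Then, reading off the gridlines: no y-intercept at any integer in the box; no x-intercept at any integer in the box.
Finally, fitting integer coefficients to these (and the overall shape) gives p.

2*x^2 + 2*y^2 - 2*z + 3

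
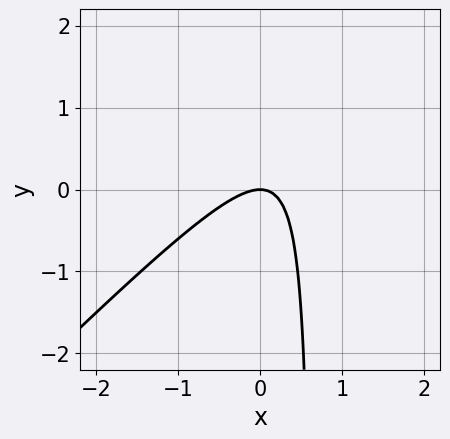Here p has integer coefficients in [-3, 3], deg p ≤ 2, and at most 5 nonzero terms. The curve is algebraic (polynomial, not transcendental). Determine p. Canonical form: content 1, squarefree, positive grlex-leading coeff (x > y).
The degree is 2 — a generic line meets the curve in up to 2 points.
Checking where it meets the axes: it crosses the x-axis at the gridline x = 0; one y-axis crossing is at y = 0.
Solving for integer coefficients yields p as stated.

3*x^2 - 3*x*y + 2*y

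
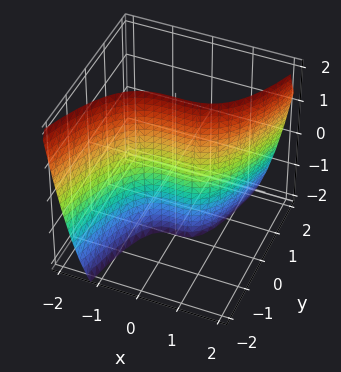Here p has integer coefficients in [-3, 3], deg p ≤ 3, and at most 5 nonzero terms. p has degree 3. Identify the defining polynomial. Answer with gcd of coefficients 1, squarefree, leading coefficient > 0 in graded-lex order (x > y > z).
(a) The degree is 3 — no degree-2 surface has this shape.
(b) Observable constraints: it meets the x-axis at x = 0 (among the integer gridlines); the visible z-axis segment lies entirely on the surface; it crosses the y-axis at the gridline y = 0.
(c) Putting this together gives p.

x^3 - y*z - 3*y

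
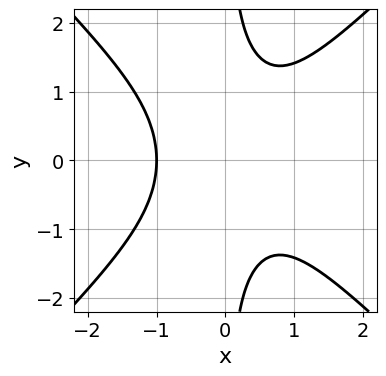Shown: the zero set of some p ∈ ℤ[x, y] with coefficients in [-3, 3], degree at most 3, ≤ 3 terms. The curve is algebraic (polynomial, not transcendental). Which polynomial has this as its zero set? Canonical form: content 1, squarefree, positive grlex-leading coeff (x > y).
deg p = 3.
Symmetries: mirror symmetry y ↦ −y ⇒ only even powers of y.
Reading off the gridlines: the curve avoids every integer y-axis point in the box; it crosses the x-axis at the gridline x = -1.
The integer polynomial consistent with all of this is the stated p.

x^3 - x*y^2 + 1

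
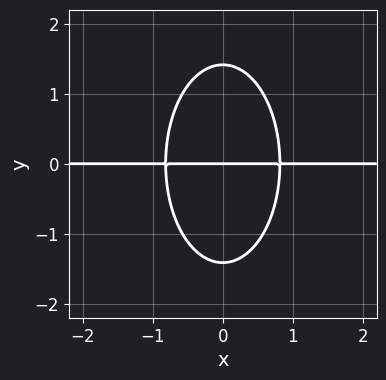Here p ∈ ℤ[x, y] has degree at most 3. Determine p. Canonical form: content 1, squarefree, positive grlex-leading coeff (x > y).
3*x^2*y + y^3 - 2*y

(a) deg p = 3. A generic line meets the curve in up to 3 points.
(b) Symmetries: the x ↦ −x reflection is a symmetry, so x appears only in even powers.
(c) Against the integer gridlines: one y-axis crossing is at y = 0; every point of the x-axis in the box is on the curve.
(d) These observations pin down the coefficients.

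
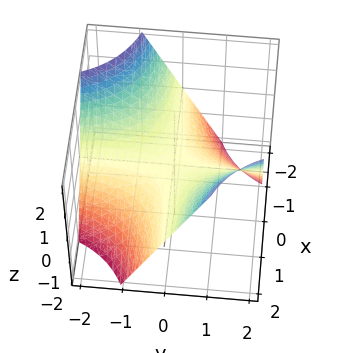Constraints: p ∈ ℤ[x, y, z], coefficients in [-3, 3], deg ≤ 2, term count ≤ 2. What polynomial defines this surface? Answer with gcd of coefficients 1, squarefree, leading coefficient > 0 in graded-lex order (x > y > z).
Degree: a saddle surface; a quadric, so deg p = 2.
Checking where it meets the axes: every point of the x-axis in the box is on the surface; the visible y-axis segment lies entirely on the surface; one z-axis crossing is at z = 0.
Assembling these constraints gives the stated polynomial.

x*y - z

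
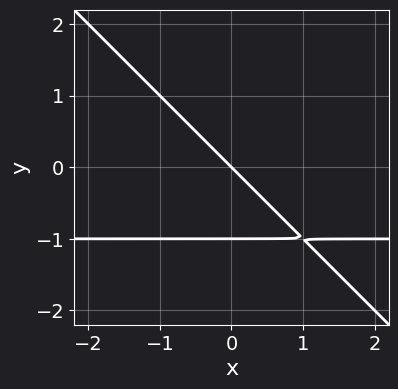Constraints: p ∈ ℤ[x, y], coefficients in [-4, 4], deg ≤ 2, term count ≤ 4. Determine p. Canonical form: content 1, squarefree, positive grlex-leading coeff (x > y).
x*y + y^2 + x + y

(a) deg p = 2. A generic line meets the curve in up to 2 points.
(b) Checking where it meets the axes: it meets the x-axis at x = 0 (among the integer gridlines); among the integer gridlines, it crosses the y-axis at y ∈ {-1, 0}.
(c) Together with the visible shape, these determine p as stated.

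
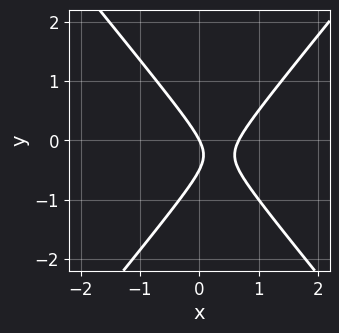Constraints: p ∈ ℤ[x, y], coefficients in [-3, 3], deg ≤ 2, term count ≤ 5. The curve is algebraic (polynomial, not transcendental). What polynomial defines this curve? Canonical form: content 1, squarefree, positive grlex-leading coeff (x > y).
First, deg p = 2. No degree-1 curve has this shape.
Next, checking where it meets the axes: one x-axis crossing is at x = 0; it meets the y-axis at y = 0 (among the integer gridlines).
Finally, these observations pin down the coefficients.

3*x^2 - 2*y^2 - 2*x - y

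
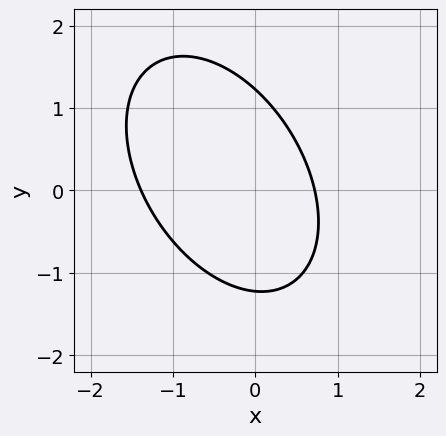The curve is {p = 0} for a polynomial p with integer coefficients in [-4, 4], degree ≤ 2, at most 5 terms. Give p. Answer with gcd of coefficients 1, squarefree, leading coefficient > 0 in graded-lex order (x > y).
First, degree: no degree-1 curve has this shape, so deg p = 2.
Finally, solving for integer coefficients yields p as stated.

3*x^2 + 2*x*y + 2*y^2 + 2*x - 3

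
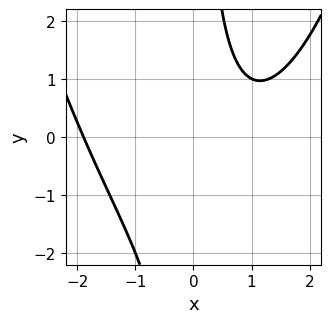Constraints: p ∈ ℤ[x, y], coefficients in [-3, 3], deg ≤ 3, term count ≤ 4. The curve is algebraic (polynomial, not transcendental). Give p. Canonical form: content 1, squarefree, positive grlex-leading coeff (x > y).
1. Degree: the shape is more complex than any degree-2 curve, so deg p = 3.
2. Checking where it meets the axes: no y-intercept at any integer in the box.
3. Fitting integer coefficients to these (and the overall shape) gives p.

x^3 - 2*x*y - 2*x + 3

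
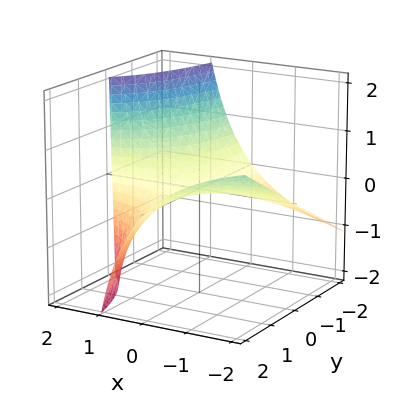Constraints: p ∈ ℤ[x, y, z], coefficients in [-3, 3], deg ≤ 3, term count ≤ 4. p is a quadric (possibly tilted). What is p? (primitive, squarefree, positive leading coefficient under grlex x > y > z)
x*y - x*z + 2*z

1. deg p = 2. The shape is more complex than any degree-1 surface.
2. From the axis intercepts and sections: the visible y-axis segment lies entirely on the surface; every point of the x-axis in the box is on the surface; one z-axis crossing is at z = 0.
3. Assembling these constraints gives the stated polynomial.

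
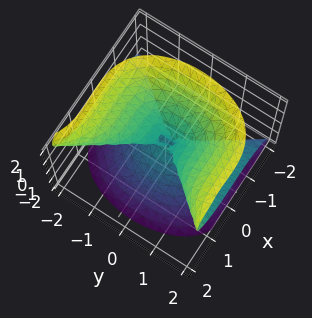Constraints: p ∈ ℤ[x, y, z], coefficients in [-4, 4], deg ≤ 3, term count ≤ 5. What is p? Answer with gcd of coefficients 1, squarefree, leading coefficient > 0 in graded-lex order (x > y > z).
3*x^3 - 2*x^2*z - 3*y^2*z + 3*z^3 + x^2

deg p = 3. A generic line meets the surface in up to 3 points.
From the axis intercepts and sections: it meets the z-axis at z = 0 (among the integer gridlines); it meets the x-axis at x = 0 (among the integer gridlines); every point of the y-axis in the box is on the surface.
Putting this together gives p.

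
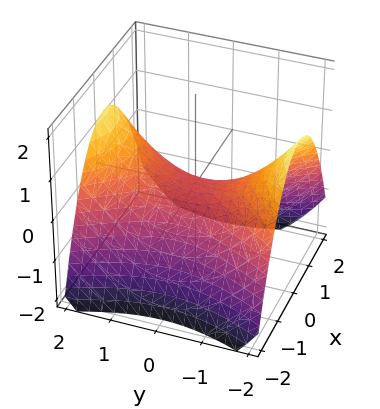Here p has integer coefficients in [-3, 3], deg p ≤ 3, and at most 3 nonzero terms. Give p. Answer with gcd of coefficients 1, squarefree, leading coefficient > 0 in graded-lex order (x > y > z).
2*x^2 - y^2 + 3*z

Degree: a saddle surface; a quadric, so deg p = 2.
Symmetries: mirror symmetry x ↦ −x ⇒ only even powers of x; mirror symmetry y ↦ −y ⇒ only even powers of y.
Checking where it meets the axes: it crosses the y-axis at the gridline y = 0; it crosses the z-axis at the gridline z = 0; it crosses the x-axis at the gridline x = 0.
These observations pin down the coefficients.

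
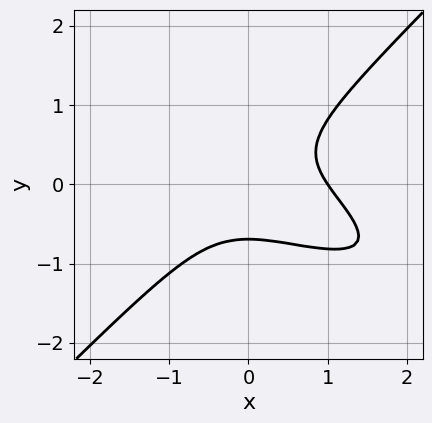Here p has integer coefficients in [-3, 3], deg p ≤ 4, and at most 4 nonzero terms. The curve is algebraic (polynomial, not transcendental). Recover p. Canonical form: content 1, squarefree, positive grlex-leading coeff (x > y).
(a) The degree is 3 — a generic line meets the curve in up to 3 points.
(b) Against the integer gridlines: it meets the x-axis at x = 1 (among the integer gridlines).
(c) Putting this together gives p.

x^3 + 2*x^2*y - 3*y^3 - 1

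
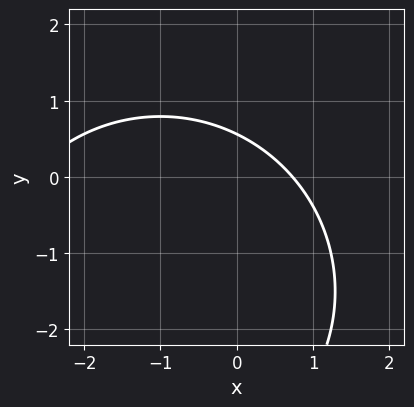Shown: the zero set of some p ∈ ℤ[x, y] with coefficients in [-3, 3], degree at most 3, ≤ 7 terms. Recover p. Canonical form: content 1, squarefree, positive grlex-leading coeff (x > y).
x^2 + y^2 + 2*x + 3*y - 2

First, deg p = 2.
Finally, the integer polynomial consistent with all of this is the stated p.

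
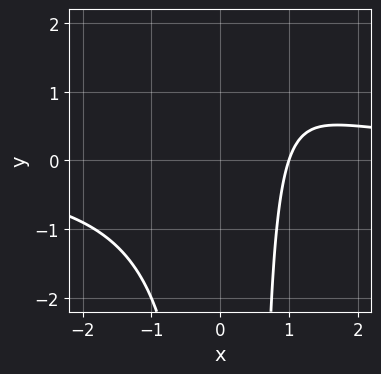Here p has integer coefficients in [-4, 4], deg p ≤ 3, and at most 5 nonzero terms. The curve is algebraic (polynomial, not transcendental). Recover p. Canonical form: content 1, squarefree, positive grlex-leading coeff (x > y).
Degree: no degree-2 curve has this shape, so deg p = 3.
From the visible intercepts: the curve avoids every integer y-axis point in the box; it meets the x-axis at x = 1 (among the integer gridlines).
Solving for integer coefficients yields p as stated.

2*x^2*y - x*y - 3*x + 3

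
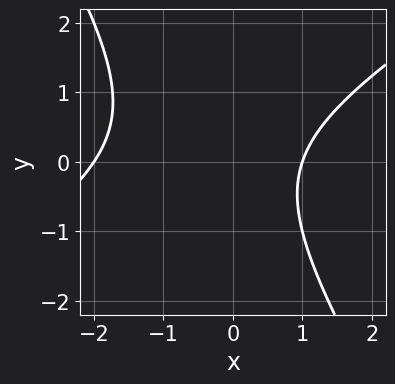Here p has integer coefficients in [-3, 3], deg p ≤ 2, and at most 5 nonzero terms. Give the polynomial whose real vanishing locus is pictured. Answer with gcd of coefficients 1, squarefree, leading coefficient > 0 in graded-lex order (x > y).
Degree: the shape is more complex than any degree-1 curve, so deg p = 2.
From the axis intercepts and sections: it misses every integer gridline on the y-axis; among the integer gridlines, it crosses the x-axis at x ∈ {-2, 1}.
Matching integer coefficients to the picture gives p.

x^2 - x*y - y^2 + x - 2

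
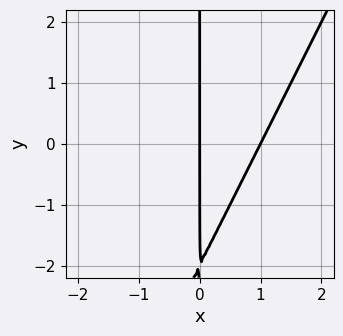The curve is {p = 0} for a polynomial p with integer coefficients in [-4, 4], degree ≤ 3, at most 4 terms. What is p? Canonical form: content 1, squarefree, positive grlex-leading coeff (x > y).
2*x^2 - x*y - 2*x

The degree is 2 — the shape is more complex than any degree-1 curve.
Checking where it meets the axes: the x-axis gridline crossings are at x ∈ {0, 1}; the visible y-axis segment lies entirely on the curve.
The integer polynomial consistent with all of this is the stated p.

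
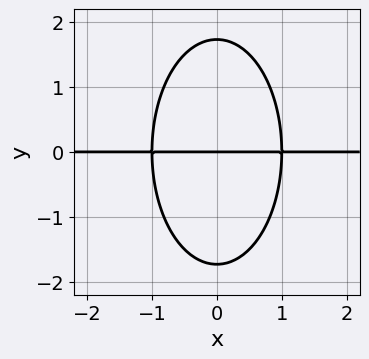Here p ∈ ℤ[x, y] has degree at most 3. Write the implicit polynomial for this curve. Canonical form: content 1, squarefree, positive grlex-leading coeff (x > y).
3*x^2*y + y^3 - 3*y

First, degree: no degree-2 curve has this shape, so deg p = 3.
Next, symmetries: the x ↦ −x reflection is a symmetry, so x appears only in even powers.
Next, reading off the gridlines: the visible x-axis segment lies entirely on the curve; one y-axis crossing is at y = 0.
Finally, putting this together gives p.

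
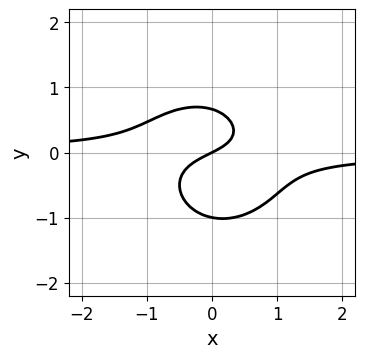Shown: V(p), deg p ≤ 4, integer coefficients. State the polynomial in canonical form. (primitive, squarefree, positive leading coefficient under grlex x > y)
3*x^2*y + 3*y^3 + y^2 + x - 2*y

1. deg p = 3.
2. Observable constraints: it meets the x-axis at x = 0 (among the integer gridlines); among the integer gridlines, it crosses the y-axis at y ∈ {-1, 0}.
3. Putting this together gives p.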